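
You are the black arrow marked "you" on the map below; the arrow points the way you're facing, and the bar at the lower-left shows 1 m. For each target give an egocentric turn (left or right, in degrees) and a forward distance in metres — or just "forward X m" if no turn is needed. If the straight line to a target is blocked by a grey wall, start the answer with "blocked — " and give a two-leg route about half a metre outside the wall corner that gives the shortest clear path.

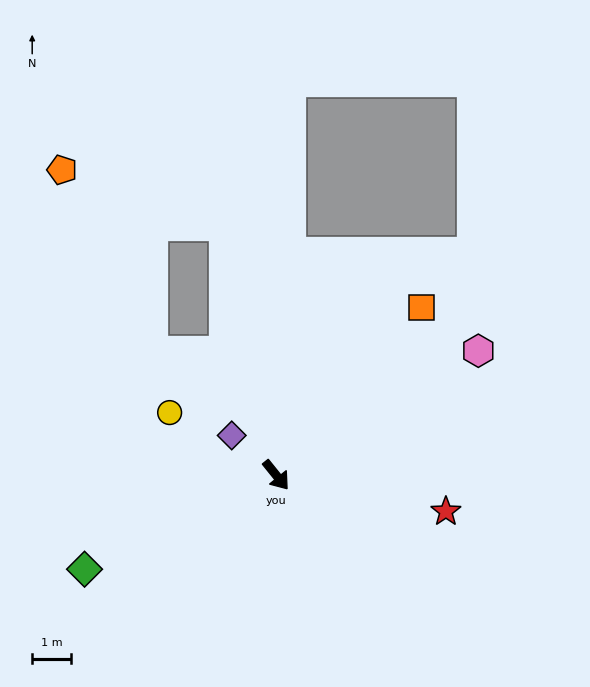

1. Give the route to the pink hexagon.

turn left 83°, forward 6.2 m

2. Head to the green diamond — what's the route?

turn right 103°, forward 5.5 m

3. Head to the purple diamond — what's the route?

turn right 171°, forward 1.5 m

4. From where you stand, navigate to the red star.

turn left 39°, forward 4.5 m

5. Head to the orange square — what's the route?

turn left 100°, forward 5.8 m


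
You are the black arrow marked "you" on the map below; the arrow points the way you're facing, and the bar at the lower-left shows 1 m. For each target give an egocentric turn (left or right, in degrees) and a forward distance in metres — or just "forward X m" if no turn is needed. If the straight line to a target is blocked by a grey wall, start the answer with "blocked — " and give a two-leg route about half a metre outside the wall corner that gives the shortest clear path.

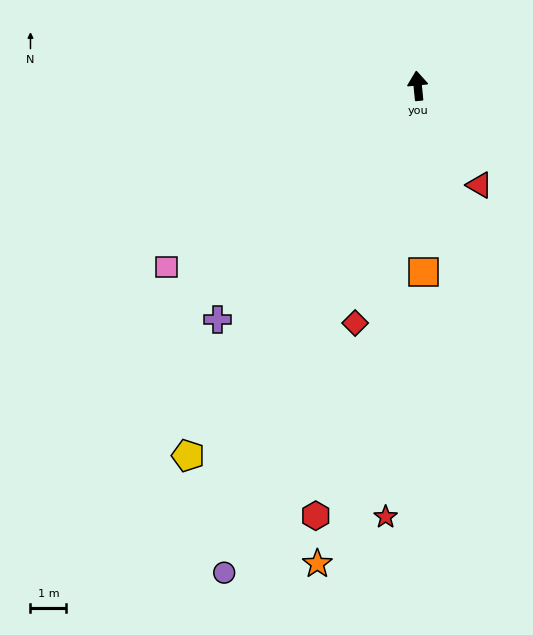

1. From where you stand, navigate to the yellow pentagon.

turn left 143°, forward 12.2 m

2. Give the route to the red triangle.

turn right 154°, forward 3.3 m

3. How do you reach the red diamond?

turn left 160°, forward 6.9 m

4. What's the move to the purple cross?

turn left 134°, forward 8.6 m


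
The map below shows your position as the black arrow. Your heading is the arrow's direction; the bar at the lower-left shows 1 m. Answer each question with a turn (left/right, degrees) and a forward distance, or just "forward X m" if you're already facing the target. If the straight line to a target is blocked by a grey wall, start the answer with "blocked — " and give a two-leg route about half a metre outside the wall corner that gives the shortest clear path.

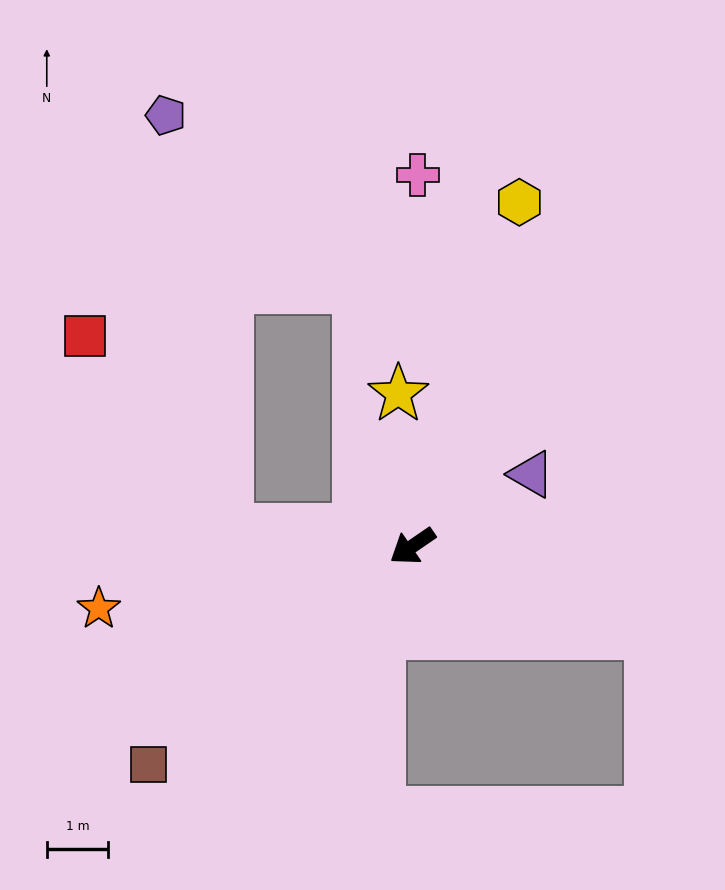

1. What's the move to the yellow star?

turn right 119°, forward 2.5 m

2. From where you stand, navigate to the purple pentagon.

blocked — turn right 40°, forward 3.0 m, then turn right 76°, forward 6.8 m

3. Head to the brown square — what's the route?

turn left 5°, forward 5.6 m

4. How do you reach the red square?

blocked — turn right 40°, forward 3.0 m, then turn right 48°, forward 3.9 m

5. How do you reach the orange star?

turn right 23°, forward 5.2 m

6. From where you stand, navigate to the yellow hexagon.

turn right 142°, forward 5.9 m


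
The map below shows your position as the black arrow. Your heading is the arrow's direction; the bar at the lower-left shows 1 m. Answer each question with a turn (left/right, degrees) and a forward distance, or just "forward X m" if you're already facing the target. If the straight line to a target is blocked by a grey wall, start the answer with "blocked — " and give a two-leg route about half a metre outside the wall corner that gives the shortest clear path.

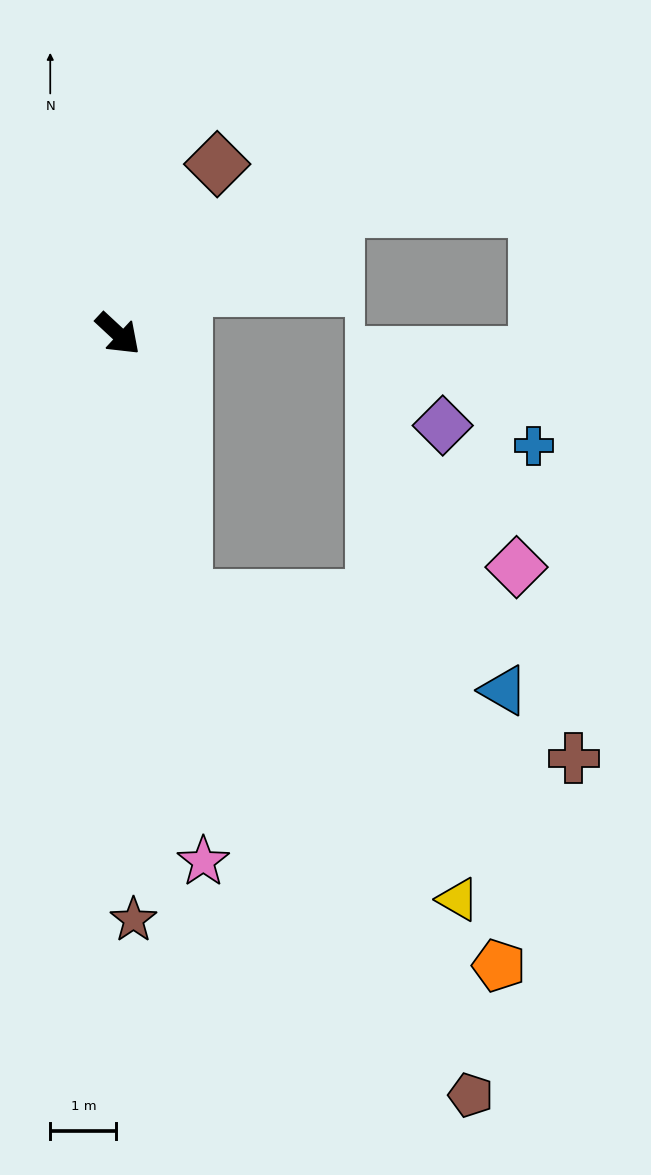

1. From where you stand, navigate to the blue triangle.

blocked — turn right 33°, forward 4.1 m, then turn left 60°, forward 5.0 m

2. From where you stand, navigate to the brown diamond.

turn left 103°, forward 3.0 m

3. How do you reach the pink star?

turn right 38°, forward 8.1 m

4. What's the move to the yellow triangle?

blocked — turn right 33°, forward 4.1 m, then turn left 28°, forward 6.2 m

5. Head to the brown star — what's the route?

turn right 46°, forward 8.9 m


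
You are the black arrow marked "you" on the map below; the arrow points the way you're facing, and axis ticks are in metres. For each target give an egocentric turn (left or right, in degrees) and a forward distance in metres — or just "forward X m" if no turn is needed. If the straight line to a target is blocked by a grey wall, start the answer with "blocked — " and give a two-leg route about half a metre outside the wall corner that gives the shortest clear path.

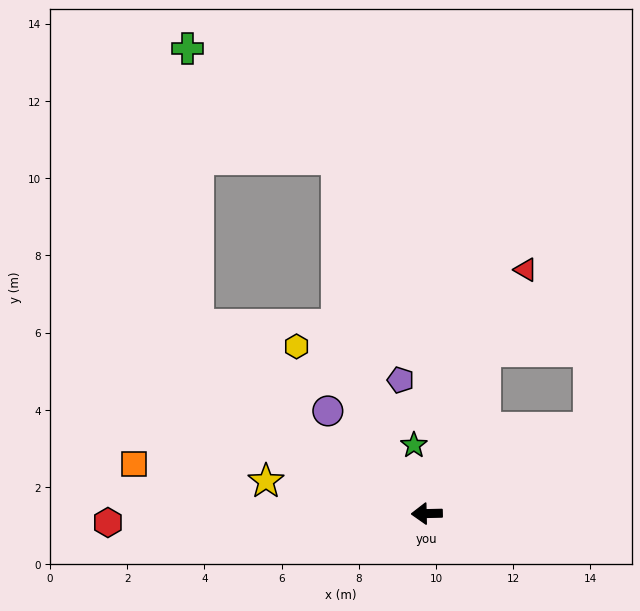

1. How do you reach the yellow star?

turn right 13°, forward 4.2 m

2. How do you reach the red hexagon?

forward 8.3 m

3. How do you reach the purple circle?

turn right 47°, forward 3.7 m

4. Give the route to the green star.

turn right 81°, forward 1.8 m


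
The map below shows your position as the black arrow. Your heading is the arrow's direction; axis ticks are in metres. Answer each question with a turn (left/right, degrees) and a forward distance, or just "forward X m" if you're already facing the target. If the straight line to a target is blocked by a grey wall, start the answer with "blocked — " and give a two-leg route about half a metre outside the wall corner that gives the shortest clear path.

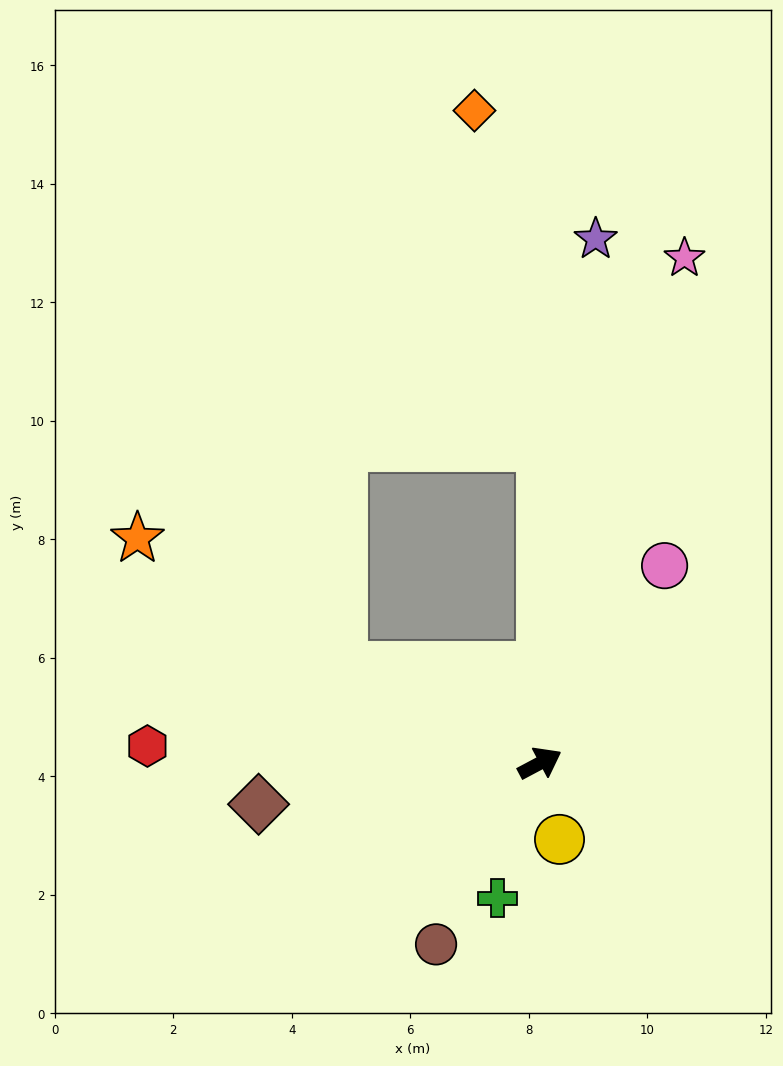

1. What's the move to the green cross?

turn right 135°, forward 2.4 m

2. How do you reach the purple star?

turn left 56°, forward 8.9 m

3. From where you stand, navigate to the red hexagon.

turn left 150°, forward 6.6 m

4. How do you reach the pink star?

turn left 46°, forward 8.9 m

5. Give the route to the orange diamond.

blocked — turn left 62°, forward 5.3 m, then turn left 11°, forward 5.8 m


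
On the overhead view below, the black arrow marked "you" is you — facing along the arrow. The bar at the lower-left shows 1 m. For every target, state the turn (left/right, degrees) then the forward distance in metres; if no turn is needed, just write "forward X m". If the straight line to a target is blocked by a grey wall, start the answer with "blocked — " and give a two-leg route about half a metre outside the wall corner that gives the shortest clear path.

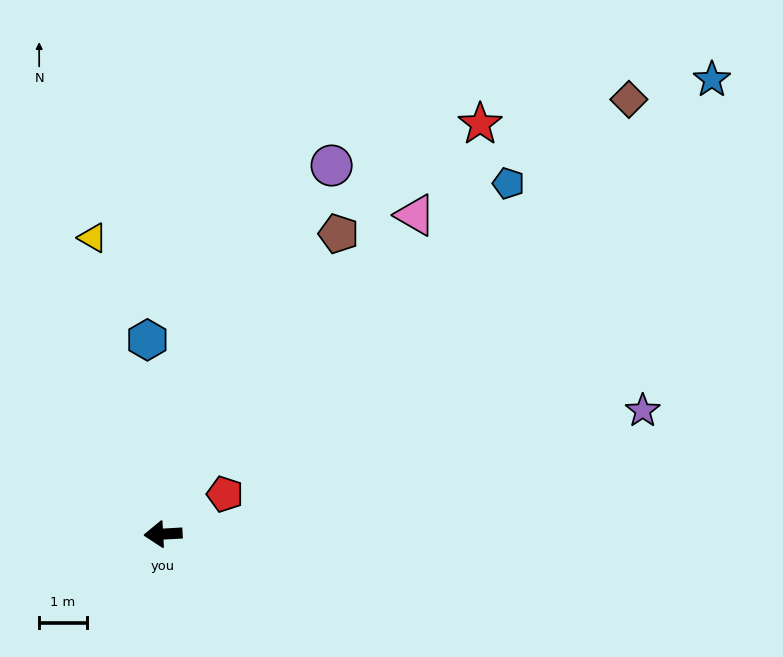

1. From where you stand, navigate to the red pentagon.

turn right 150°, forward 1.5 m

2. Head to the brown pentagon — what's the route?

turn right 123°, forward 7.3 m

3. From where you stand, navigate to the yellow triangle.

turn right 80°, forward 6.4 m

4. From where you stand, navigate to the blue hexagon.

turn right 89°, forward 4.1 m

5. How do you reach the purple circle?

turn right 118°, forward 8.5 m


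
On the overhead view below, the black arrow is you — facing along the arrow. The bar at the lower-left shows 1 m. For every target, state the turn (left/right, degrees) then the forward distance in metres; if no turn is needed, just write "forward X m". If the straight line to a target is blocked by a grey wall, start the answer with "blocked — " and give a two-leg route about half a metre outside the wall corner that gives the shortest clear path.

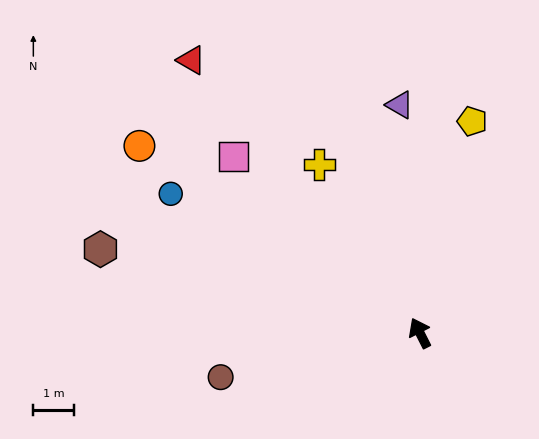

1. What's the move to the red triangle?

turn left 13°, forward 8.8 m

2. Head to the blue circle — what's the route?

turn left 34°, forward 7.0 m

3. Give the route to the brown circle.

turn left 76°, forward 5.0 m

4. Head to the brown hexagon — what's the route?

turn left 48°, forward 8.1 m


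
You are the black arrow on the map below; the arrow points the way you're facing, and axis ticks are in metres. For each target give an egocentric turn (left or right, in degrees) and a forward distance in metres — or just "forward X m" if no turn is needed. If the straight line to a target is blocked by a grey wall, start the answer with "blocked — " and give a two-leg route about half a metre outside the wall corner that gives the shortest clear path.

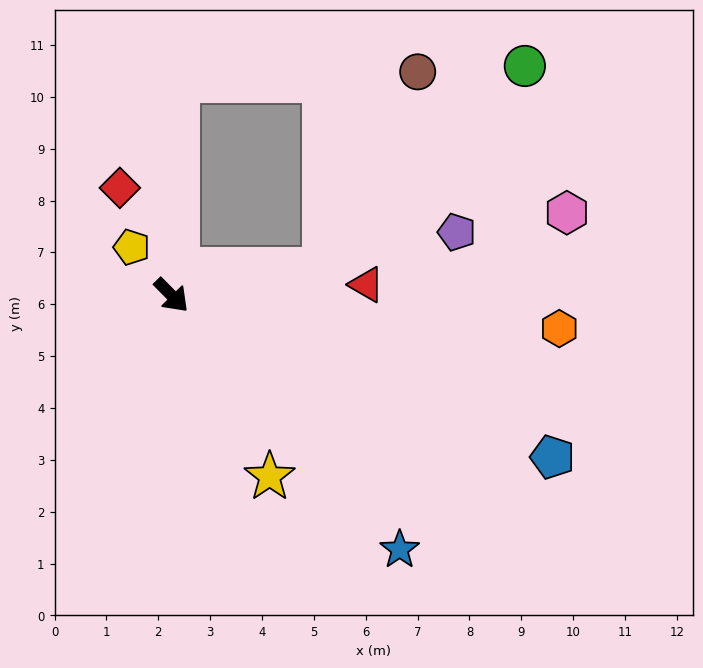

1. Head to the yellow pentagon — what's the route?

turn left 175°, forward 1.2 m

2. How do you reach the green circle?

blocked — turn left 55°, forward 3.0 m, then turn left 36°, forward 5.5 m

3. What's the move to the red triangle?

turn left 49°, forward 3.8 m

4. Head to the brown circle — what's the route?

blocked — turn left 55°, forward 3.0 m, then turn left 55°, forward 4.2 m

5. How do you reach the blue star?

turn right 3°, forward 6.6 m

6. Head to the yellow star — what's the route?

turn right 16°, forward 4.0 m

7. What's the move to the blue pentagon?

turn left 22°, forward 8.0 m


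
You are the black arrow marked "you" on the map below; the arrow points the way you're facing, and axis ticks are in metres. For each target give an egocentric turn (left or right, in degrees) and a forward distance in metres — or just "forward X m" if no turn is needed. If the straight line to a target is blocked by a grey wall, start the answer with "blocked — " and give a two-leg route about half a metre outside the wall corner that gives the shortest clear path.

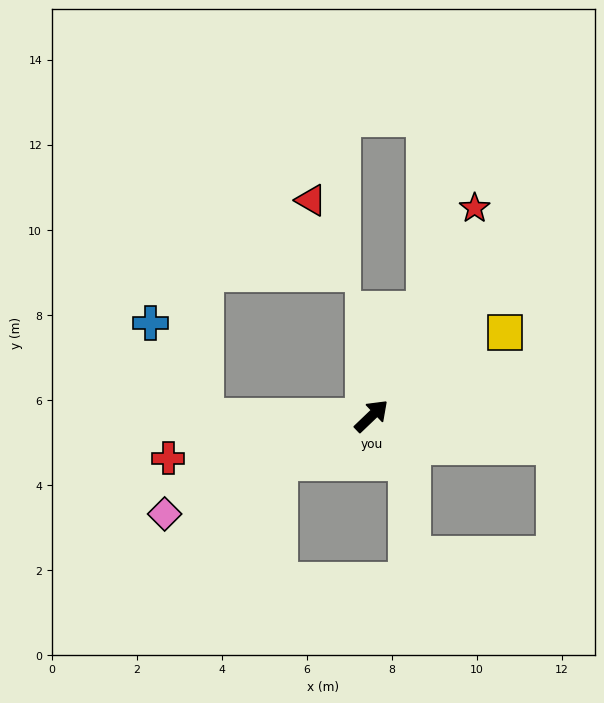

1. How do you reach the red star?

turn left 20°, forward 5.5 m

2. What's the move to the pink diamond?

turn left 162°, forward 5.4 m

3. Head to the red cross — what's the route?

turn left 148°, forward 4.9 m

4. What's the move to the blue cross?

blocked — turn left 137°, forward 3.9 m, then turn right 60°, forward 2.6 m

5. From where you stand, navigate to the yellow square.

turn right 12°, forward 3.7 m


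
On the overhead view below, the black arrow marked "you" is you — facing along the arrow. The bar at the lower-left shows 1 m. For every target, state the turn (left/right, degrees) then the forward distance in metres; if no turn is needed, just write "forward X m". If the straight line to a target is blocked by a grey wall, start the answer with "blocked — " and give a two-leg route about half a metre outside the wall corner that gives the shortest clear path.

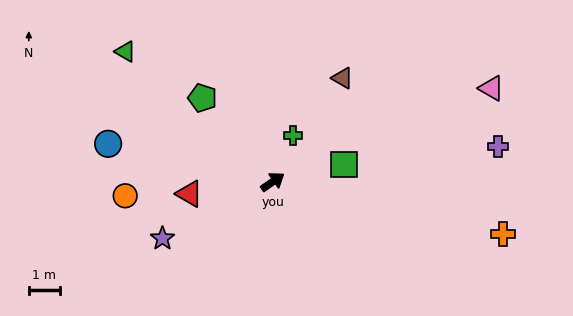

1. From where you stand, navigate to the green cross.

turn left 32°, forward 1.6 m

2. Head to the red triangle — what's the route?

turn left 153°, forward 2.7 m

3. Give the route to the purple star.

turn left 172°, forward 4.0 m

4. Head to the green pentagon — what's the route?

turn left 95°, forward 3.5 m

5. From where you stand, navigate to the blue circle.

turn left 132°, forward 5.4 m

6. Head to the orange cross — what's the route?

turn right 47°, forward 7.5 m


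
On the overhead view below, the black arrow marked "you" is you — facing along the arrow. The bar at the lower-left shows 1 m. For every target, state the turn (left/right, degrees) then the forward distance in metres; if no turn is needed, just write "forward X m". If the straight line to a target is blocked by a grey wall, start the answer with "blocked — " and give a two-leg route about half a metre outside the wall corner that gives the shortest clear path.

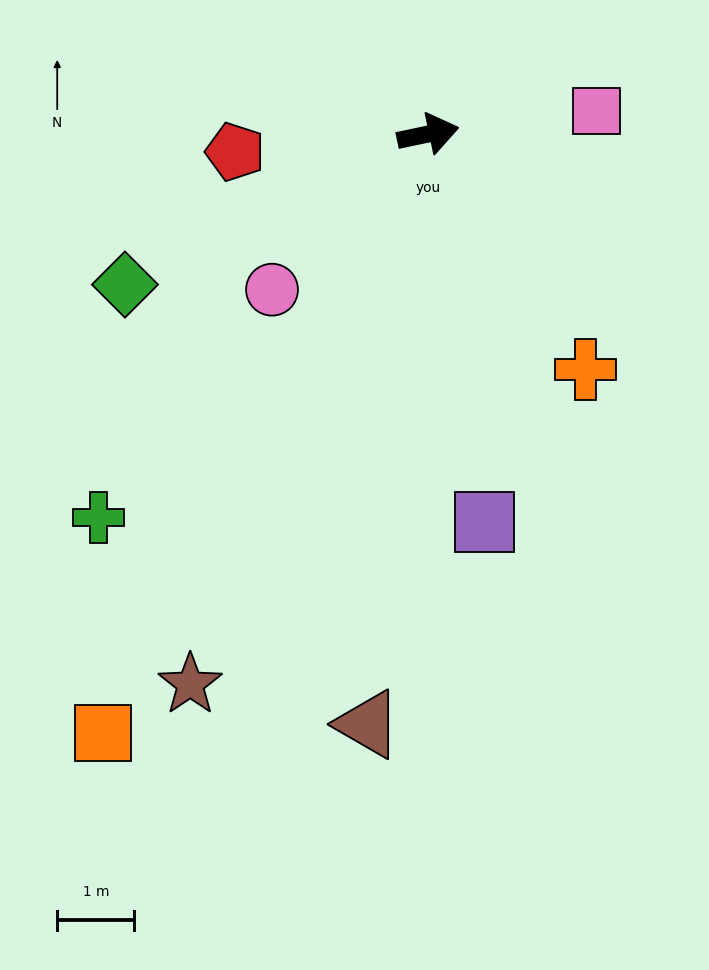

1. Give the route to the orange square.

turn right 130°, forward 8.8 m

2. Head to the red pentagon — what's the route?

turn left 173°, forward 2.5 m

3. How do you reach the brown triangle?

turn right 108°, forward 7.7 m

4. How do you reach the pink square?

turn right 4°, forward 2.2 m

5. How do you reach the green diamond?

turn right 165°, forward 4.4 m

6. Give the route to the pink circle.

turn right 147°, forward 2.9 m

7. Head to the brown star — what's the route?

turn right 125°, forward 7.8 m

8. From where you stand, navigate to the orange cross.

turn right 68°, forward 3.7 m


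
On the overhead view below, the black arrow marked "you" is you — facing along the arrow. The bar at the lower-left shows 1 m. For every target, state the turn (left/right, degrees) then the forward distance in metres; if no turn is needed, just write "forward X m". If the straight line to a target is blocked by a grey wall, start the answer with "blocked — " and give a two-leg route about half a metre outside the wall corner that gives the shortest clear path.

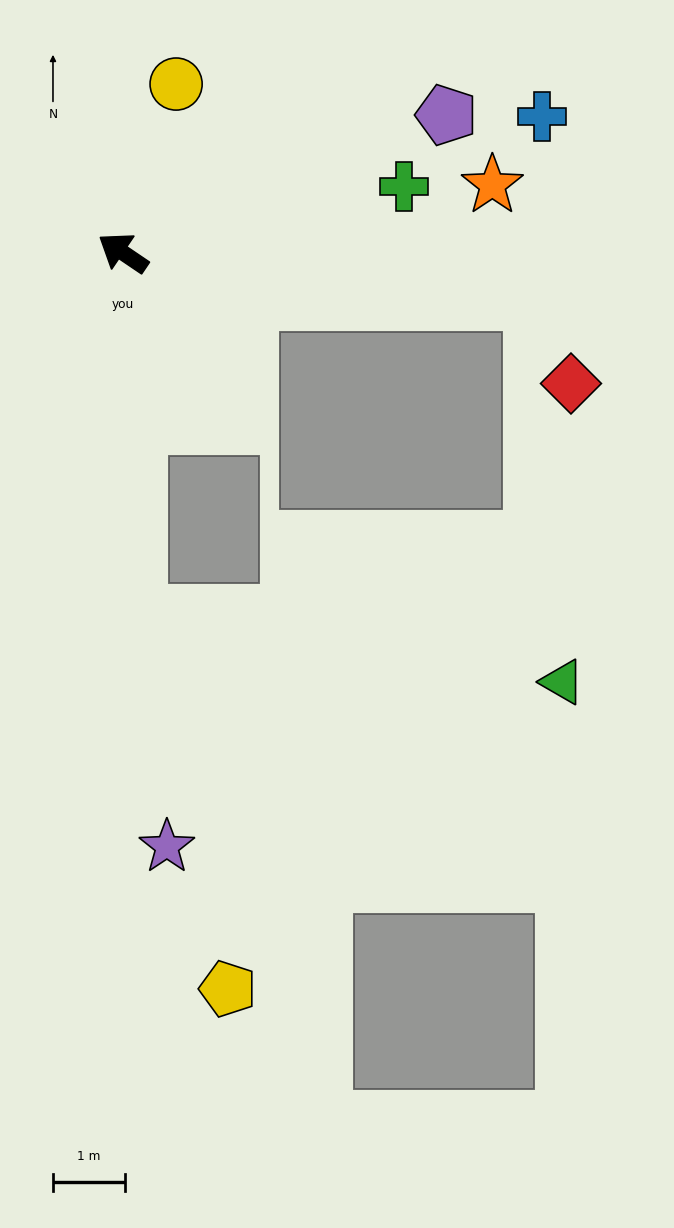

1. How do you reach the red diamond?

blocked — turn right 152°, forward 5.8 m, then turn right 60°, forward 1.3 m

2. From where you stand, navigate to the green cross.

turn right 133°, forward 4.0 m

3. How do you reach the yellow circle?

turn right 73°, forward 2.5 m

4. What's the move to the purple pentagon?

turn right 123°, forward 4.9 m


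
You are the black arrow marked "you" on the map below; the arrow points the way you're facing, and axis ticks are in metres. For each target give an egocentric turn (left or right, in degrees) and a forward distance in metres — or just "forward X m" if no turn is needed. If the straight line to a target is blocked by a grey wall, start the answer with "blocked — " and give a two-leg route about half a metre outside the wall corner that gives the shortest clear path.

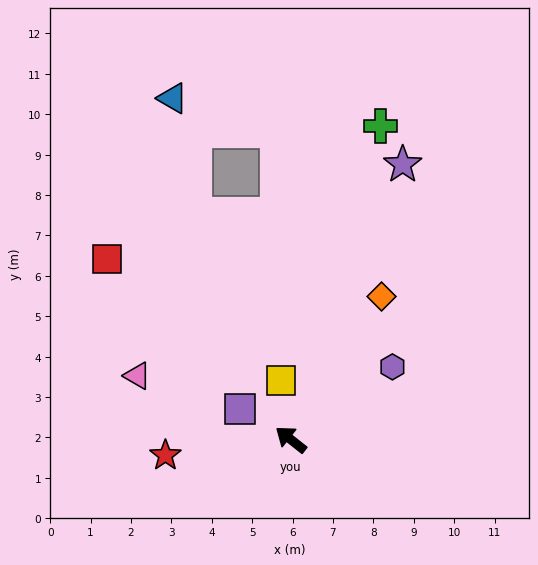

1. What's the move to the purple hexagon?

turn right 106°, forward 3.1 m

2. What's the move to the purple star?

turn right 74°, forward 7.4 m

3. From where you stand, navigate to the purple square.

turn left 7°, forward 1.5 m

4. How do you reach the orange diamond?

turn right 84°, forward 4.2 m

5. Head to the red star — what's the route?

turn left 45°, forward 3.1 m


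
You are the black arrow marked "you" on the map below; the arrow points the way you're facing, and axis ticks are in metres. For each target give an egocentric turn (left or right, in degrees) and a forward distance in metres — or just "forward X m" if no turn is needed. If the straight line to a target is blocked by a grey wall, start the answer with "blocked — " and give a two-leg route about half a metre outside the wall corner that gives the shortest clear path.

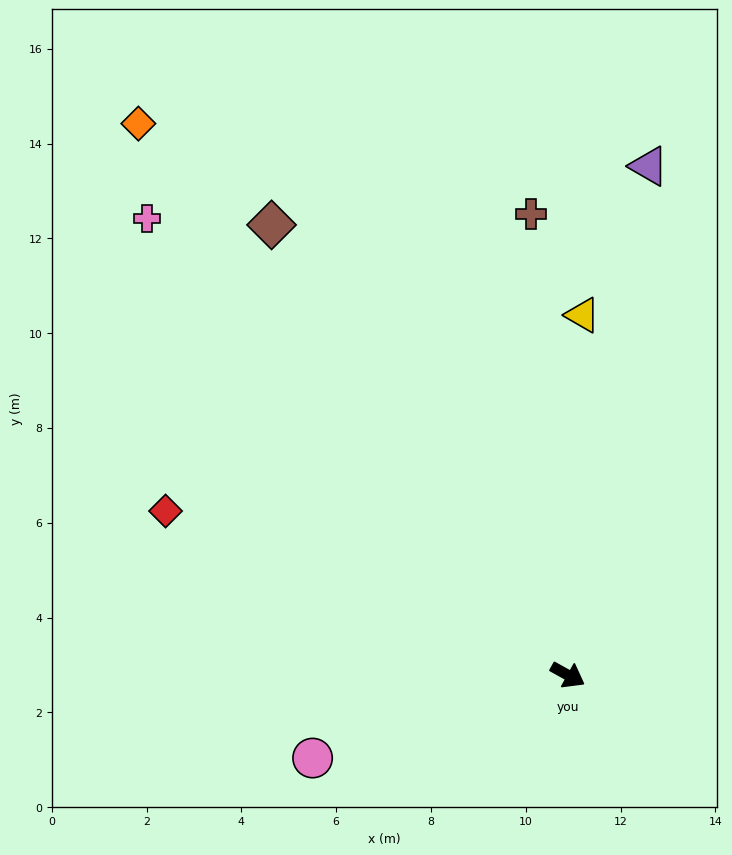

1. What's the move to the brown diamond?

turn left 152°, forward 11.4 m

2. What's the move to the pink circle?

turn right 133°, forward 5.7 m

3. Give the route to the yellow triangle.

turn left 117°, forward 7.6 m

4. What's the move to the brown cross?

turn left 124°, forward 9.8 m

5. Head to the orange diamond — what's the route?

turn left 157°, forward 14.7 m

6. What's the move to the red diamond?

turn right 173°, forward 9.2 m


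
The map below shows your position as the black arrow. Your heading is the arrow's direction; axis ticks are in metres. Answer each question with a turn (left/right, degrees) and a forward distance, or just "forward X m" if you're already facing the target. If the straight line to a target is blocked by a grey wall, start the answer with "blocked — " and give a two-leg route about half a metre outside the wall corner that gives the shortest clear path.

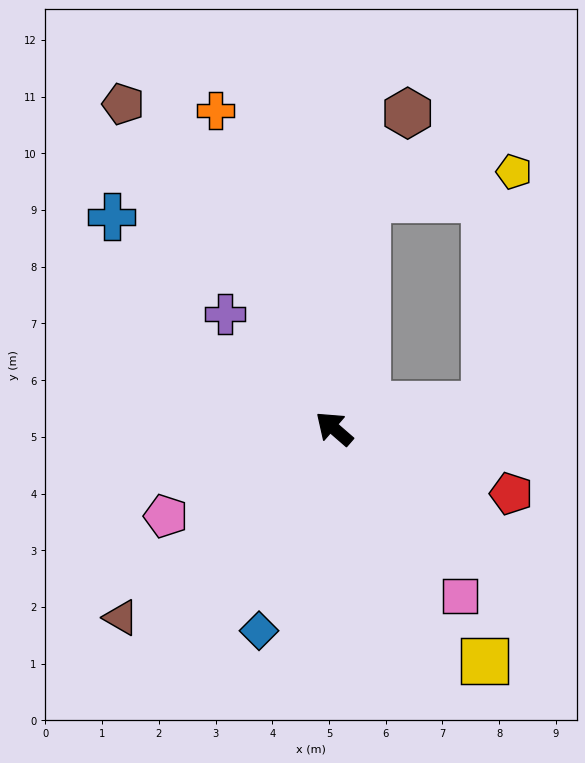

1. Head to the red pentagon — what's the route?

turn right 159°, forward 3.3 m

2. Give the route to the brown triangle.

turn left 83°, forward 5.0 m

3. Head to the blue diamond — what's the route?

turn left 111°, forward 3.8 m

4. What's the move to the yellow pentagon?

blocked — turn right 57°, forward 4.1 m, then turn right 72°, forward 2.6 m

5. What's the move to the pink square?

turn left 168°, forward 3.7 m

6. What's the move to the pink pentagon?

turn left 68°, forward 3.3 m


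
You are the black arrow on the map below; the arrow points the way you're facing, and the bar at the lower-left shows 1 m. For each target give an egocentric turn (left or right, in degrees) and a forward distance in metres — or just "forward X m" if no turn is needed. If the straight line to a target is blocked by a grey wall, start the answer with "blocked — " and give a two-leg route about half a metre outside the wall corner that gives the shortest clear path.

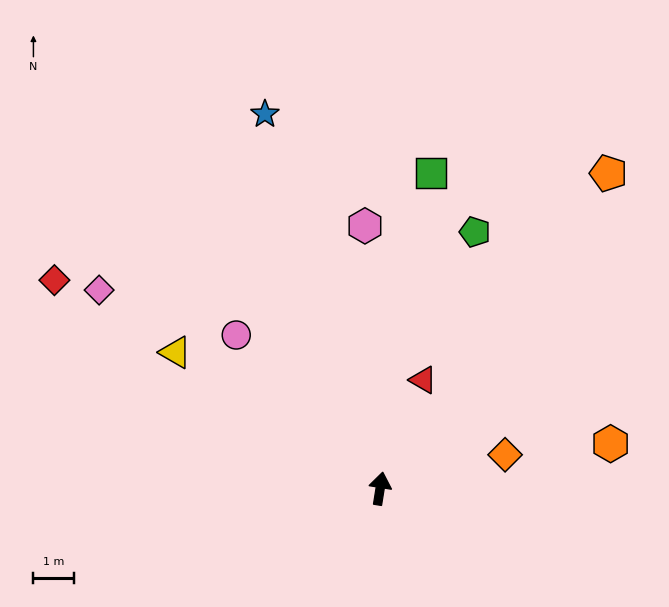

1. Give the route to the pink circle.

turn left 52°, forward 5.1 m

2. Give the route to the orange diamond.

turn right 66°, forward 3.2 m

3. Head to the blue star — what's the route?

turn left 26°, forward 9.6 m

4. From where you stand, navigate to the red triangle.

turn right 13°, forward 2.9 m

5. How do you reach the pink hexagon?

turn left 12°, forward 6.4 m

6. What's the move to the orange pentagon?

turn right 27°, forward 9.5 m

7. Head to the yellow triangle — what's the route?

turn left 65°, forward 6.0 m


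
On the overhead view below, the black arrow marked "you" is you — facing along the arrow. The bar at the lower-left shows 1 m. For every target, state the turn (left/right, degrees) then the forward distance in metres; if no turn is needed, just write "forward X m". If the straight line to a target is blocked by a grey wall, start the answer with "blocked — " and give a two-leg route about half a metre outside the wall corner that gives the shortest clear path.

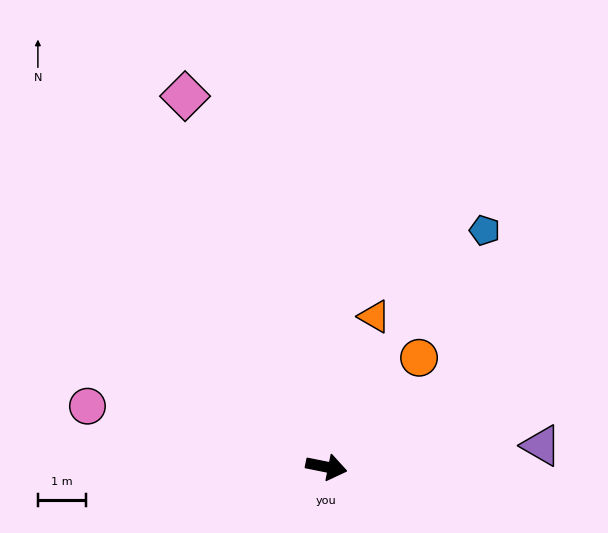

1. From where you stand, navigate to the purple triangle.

turn left 17°, forward 4.5 m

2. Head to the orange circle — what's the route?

turn left 61°, forward 3.0 m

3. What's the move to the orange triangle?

turn left 84°, forward 3.3 m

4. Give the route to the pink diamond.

turn left 122°, forward 8.2 m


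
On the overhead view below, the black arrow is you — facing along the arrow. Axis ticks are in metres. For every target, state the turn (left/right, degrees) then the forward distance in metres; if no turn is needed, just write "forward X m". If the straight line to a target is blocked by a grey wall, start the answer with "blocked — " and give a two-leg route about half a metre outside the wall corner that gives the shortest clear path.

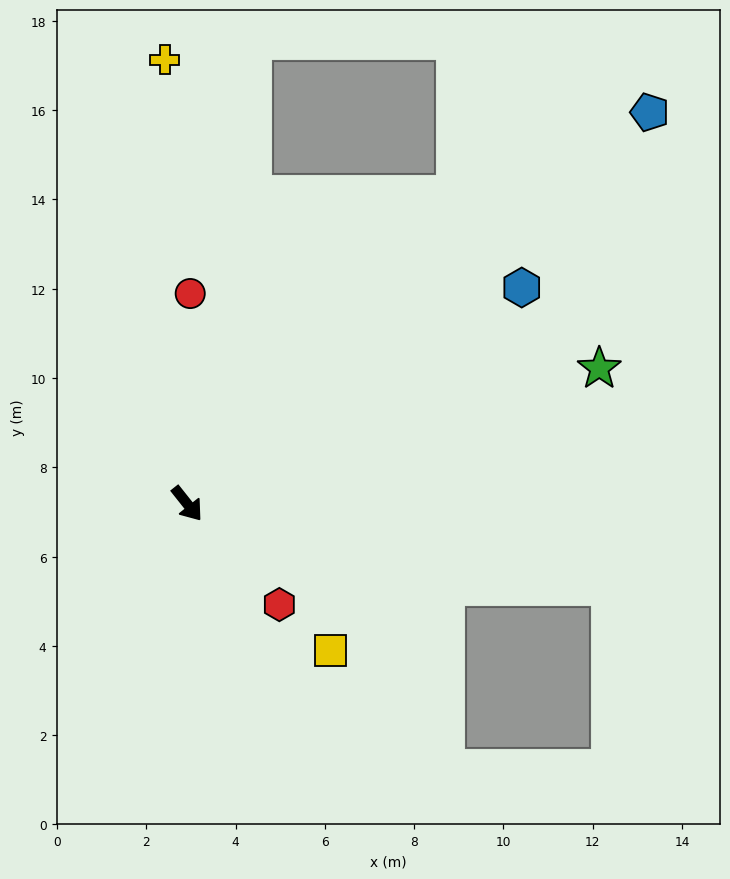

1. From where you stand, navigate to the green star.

turn left 70°, forward 9.7 m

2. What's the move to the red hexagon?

turn left 4°, forward 3.1 m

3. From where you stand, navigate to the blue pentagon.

turn left 92°, forward 13.6 m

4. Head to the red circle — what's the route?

turn left 141°, forward 4.7 m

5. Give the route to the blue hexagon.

turn left 84°, forward 8.9 m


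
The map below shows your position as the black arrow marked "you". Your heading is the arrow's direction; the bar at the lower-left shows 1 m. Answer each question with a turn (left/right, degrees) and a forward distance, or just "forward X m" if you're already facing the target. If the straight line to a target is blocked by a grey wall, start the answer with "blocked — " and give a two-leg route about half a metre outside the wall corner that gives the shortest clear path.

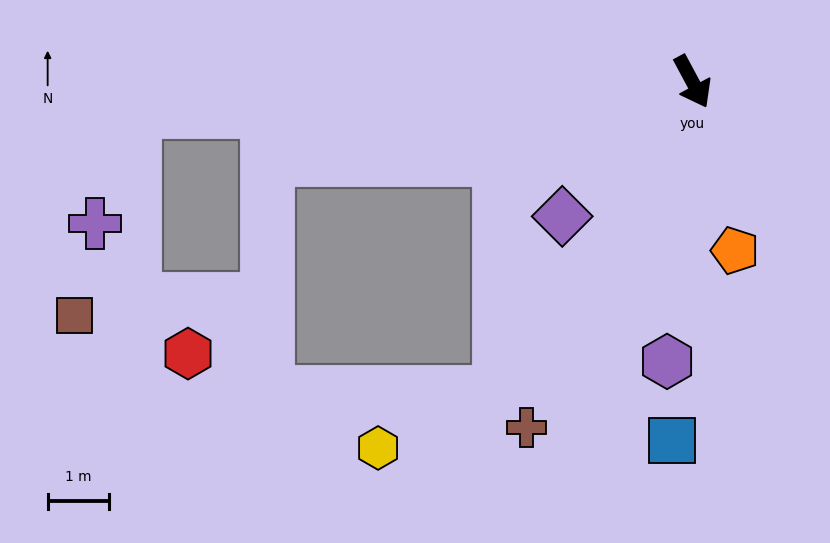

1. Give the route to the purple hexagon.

turn right 33°, forward 4.6 m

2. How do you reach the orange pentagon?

turn right 14°, forward 2.9 m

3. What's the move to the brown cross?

turn right 54°, forward 6.3 m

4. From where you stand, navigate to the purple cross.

blocked — turn right 115°, forward 9.1 m, then turn left 67°, forward 1.9 m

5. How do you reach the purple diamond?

turn right 72°, forward 3.1 m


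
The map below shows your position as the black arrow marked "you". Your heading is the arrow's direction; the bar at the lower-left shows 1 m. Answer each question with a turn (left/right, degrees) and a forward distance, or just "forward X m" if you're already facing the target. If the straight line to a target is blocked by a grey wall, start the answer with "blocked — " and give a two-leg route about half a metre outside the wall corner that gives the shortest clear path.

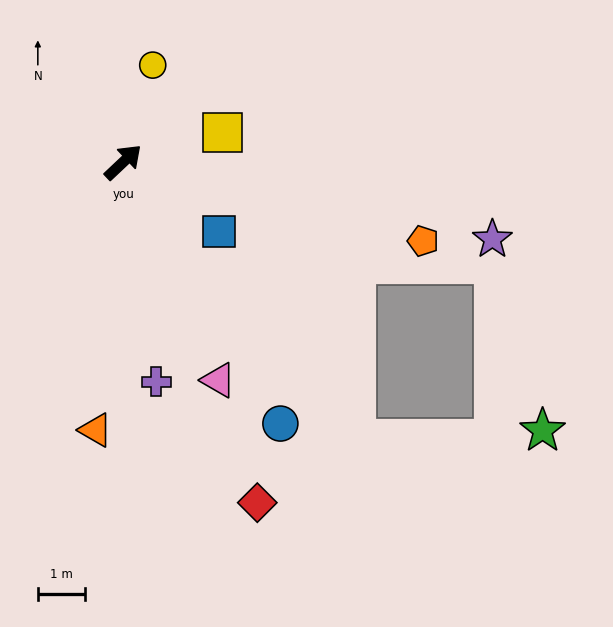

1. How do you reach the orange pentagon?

turn right 58°, forward 6.6 m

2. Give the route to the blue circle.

turn right 102°, forward 6.5 m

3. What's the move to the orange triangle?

turn right 139°, forward 5.7 m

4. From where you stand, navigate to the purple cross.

turn right 125°, forward 4.7 m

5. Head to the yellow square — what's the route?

turn right 27°, forward 2.2 m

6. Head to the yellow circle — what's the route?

turn left 30°, forward 2.1 m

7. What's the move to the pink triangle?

turn right 110°, forward 5.0 m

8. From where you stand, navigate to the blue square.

turn right 79°, forward 2.5 m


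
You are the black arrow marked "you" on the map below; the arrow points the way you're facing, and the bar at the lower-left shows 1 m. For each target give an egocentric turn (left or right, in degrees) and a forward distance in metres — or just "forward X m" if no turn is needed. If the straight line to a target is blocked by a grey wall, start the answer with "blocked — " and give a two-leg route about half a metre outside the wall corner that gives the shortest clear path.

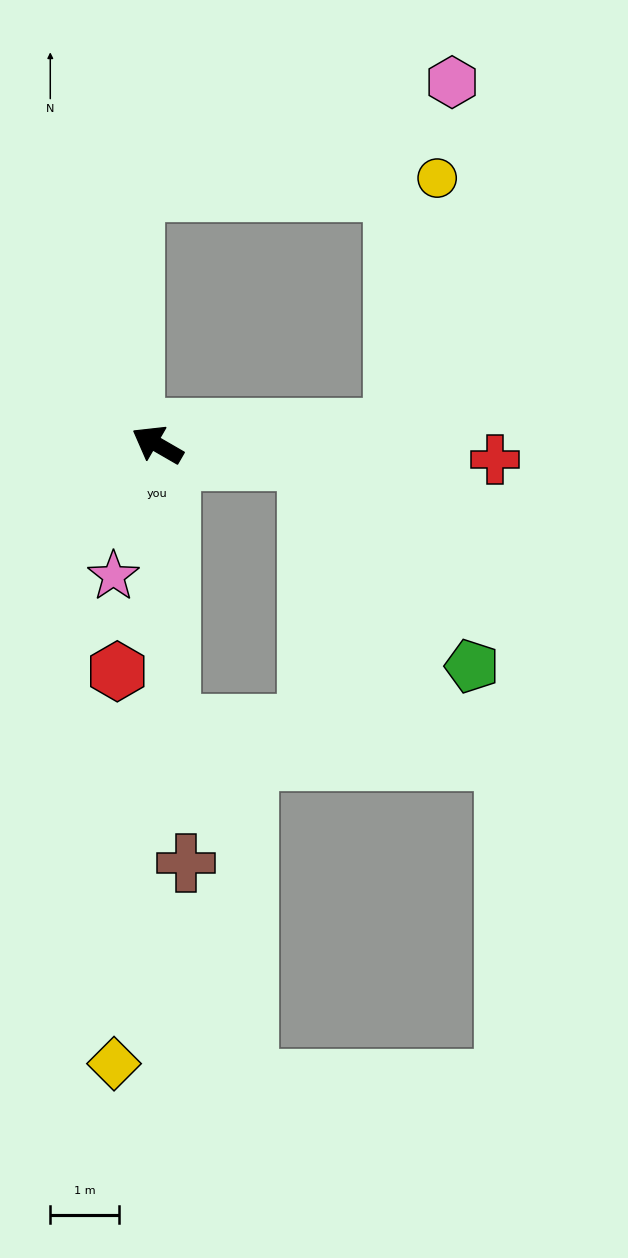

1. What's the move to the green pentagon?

blocked — turn right 156°, forward 2.2 m, then turn right 45°, forward 3.8 m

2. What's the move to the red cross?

turn right 152°, forward 4.9 m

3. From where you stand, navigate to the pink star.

turn left 102°, forward 2.0 m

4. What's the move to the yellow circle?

blocked — turn right 146°, forward 3.4 m, then turn left 76°, forward 3.7 m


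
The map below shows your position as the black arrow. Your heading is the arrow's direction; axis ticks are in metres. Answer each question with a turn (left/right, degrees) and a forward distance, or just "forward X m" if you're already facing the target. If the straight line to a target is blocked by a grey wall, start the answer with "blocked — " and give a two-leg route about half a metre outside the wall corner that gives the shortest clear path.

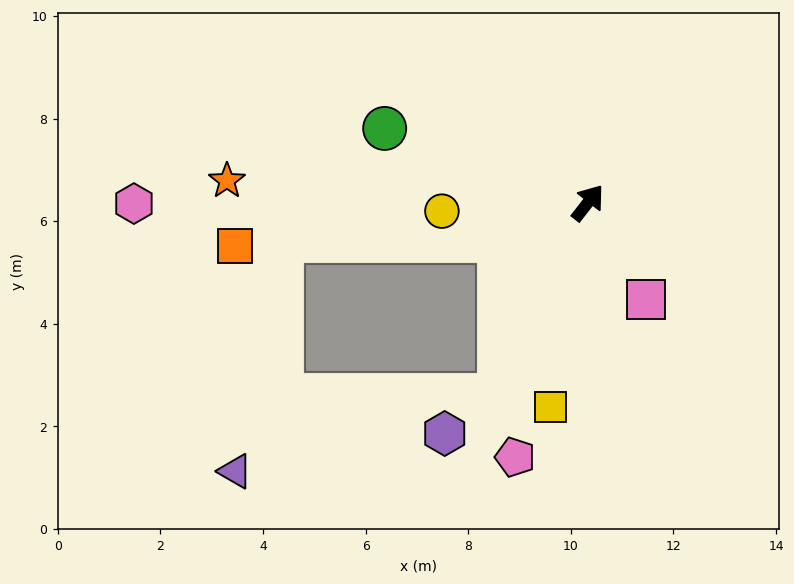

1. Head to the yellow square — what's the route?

turn right 153°, forward 4.0 m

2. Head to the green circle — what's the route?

turn left 108°, forward 4.2 m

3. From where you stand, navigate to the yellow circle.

turn left 131°, forward 2.8 m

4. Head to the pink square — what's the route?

turn right 111°, forward 2.2 m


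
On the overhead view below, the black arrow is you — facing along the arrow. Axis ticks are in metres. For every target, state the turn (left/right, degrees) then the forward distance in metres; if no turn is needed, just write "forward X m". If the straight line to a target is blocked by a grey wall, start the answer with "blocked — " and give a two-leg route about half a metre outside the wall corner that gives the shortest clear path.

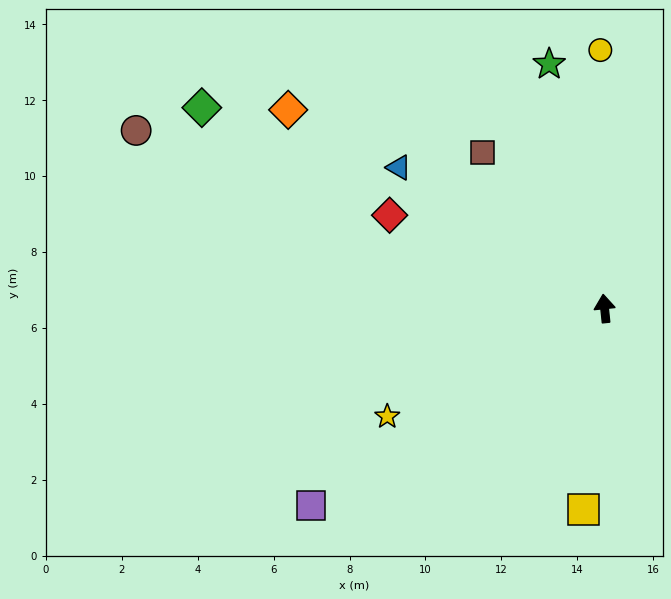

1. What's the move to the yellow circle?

turn right 5°, forward 6.8 m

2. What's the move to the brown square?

turn left 32°, forward 5.2 m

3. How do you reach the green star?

turn left 7°, forward 6.6 m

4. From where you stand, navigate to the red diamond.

turn left 61°, forward 6.2 m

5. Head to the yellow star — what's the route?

turn left 111°, forward 6.4 m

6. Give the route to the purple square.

turn left 118°, forward 9.3 m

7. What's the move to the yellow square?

turn left 168°, forward 5.3 m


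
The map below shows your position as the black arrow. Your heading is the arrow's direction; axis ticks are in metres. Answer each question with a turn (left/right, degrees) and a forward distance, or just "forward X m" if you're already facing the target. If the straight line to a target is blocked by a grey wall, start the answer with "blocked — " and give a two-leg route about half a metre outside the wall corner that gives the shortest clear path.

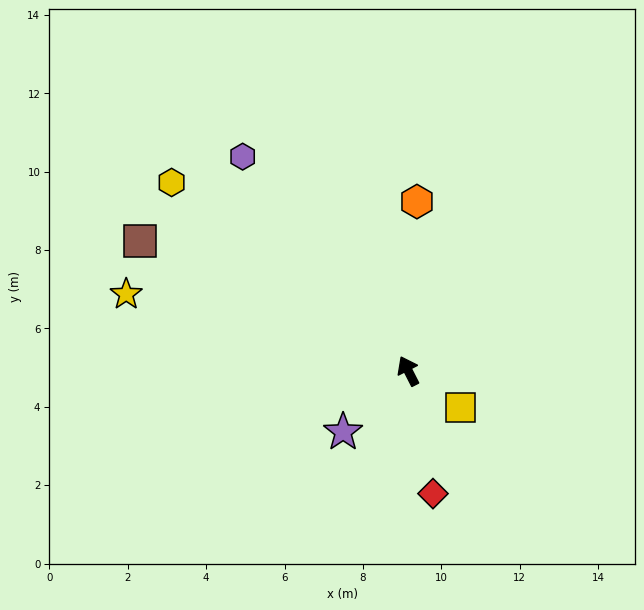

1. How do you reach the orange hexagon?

turn right 30°, forward 4.3 m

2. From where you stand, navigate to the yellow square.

turn right 152°, forward 1.6 m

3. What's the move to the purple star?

turn left 106°, forward 2.3 m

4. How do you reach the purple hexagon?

turn left 11°, forward 6.9 m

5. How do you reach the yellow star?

turn left 48°, forward 7.5 m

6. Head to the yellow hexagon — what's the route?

turn left 24°, forward 7.7 m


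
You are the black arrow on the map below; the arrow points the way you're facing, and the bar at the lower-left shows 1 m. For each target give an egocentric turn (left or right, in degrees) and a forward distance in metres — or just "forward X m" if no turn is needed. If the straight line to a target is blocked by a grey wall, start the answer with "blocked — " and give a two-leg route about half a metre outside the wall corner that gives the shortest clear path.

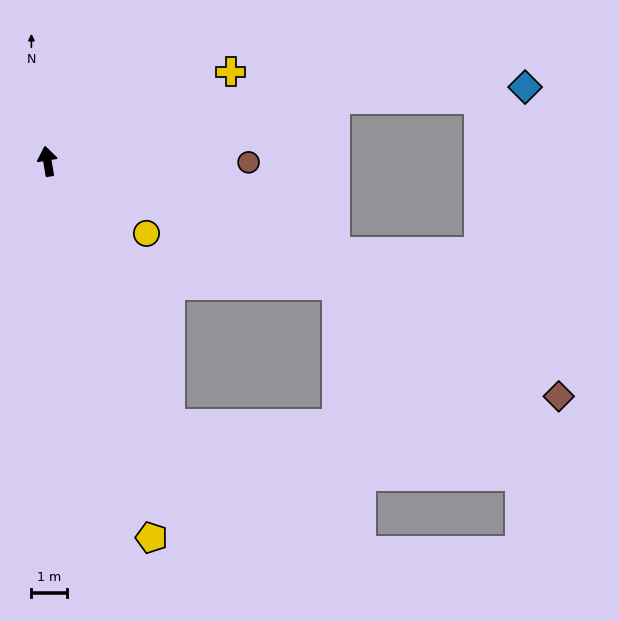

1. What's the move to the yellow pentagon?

turn right 174°, forward 11.0 m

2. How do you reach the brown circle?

turn right 100°, forward 5.7 m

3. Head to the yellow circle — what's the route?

turn right 136°, forward 3.5 m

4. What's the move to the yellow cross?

turn right 73°, forward 5.7 m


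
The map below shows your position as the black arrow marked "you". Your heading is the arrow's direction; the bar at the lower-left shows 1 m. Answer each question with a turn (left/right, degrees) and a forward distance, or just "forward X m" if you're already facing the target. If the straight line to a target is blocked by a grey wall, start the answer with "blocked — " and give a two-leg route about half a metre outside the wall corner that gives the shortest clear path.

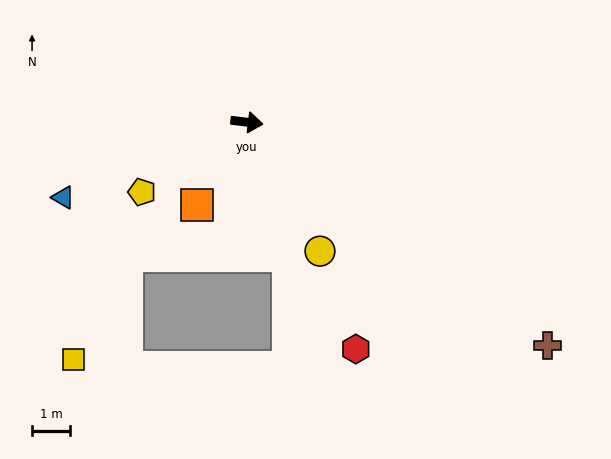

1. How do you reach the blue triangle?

turn right 151°, forward 5.3 m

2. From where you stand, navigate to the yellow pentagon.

turn right 140°, forward 3.3 m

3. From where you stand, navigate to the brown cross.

turn right 30°, forward 9.9 m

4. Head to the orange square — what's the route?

turn right 114°, forward 2.6 m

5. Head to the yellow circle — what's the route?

turn right 54°, forward 3.9 m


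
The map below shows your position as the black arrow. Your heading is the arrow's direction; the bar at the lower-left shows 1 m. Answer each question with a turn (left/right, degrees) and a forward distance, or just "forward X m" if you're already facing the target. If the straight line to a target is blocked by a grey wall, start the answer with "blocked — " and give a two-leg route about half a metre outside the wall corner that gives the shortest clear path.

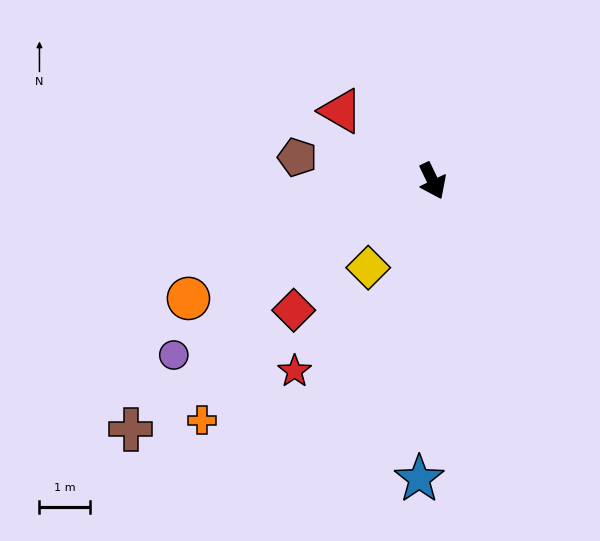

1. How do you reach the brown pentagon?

turn right 125°, forward 2.7 m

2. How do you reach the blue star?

turn right 28°, forward 5.9 m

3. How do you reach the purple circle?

turn right 82°, forward 6.2 m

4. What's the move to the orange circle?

turn right 90°, forward 5.3 m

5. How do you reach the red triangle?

turn right 153°, forward 2.3 m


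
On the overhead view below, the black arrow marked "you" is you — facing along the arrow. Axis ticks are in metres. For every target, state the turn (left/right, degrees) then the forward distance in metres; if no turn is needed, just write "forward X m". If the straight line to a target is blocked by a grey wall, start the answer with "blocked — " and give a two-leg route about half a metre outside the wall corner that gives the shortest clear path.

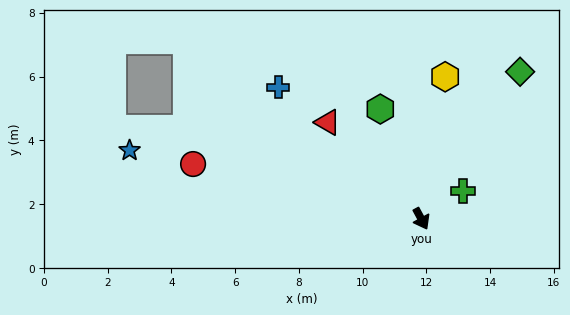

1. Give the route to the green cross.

turn left 95°, forward 1.6 m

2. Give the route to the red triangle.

turn right 164°, forward 4.2 m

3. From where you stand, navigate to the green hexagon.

turn left 172°, forward 3.7 m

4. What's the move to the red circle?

turn right 132°, forward 7.4 m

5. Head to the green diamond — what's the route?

turn left 118°, forward 5.6 m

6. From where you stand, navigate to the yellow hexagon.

turn left 142°, forward 4.5 m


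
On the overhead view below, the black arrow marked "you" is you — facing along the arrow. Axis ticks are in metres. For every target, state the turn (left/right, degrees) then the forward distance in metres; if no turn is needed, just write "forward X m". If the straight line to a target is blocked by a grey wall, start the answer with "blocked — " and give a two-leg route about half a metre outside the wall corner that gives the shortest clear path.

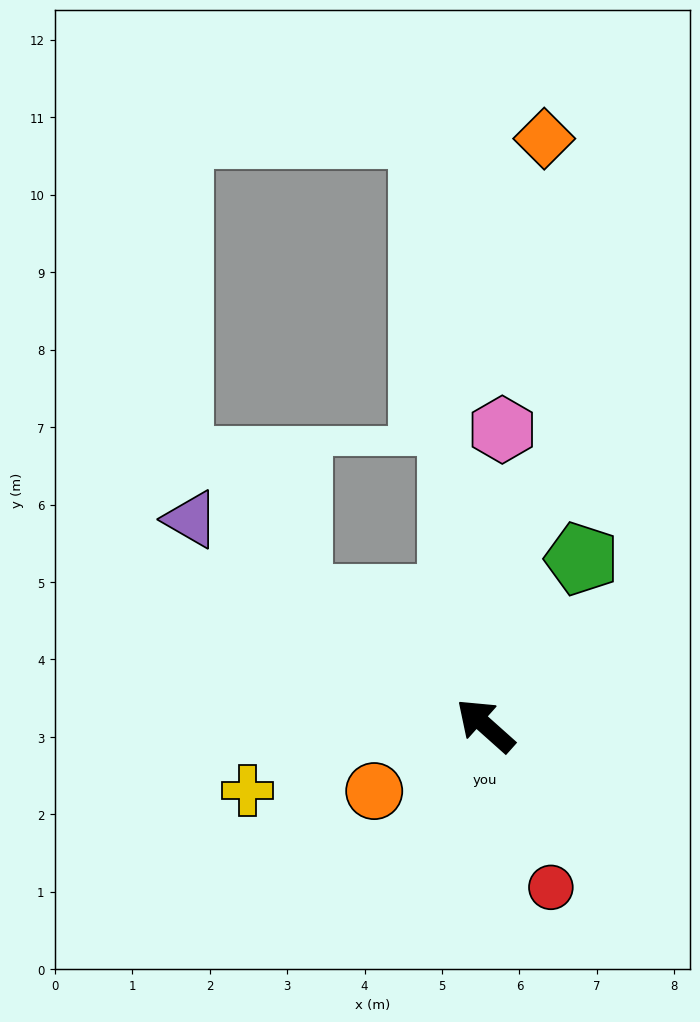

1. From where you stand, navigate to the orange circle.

turn left 72°, forward 1.7 m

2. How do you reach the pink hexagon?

turn right 52°, forward 3.8 m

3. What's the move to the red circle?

turn left 154°, forward 2.3 m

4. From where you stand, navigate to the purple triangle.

turn left 7°, forward 4.6 m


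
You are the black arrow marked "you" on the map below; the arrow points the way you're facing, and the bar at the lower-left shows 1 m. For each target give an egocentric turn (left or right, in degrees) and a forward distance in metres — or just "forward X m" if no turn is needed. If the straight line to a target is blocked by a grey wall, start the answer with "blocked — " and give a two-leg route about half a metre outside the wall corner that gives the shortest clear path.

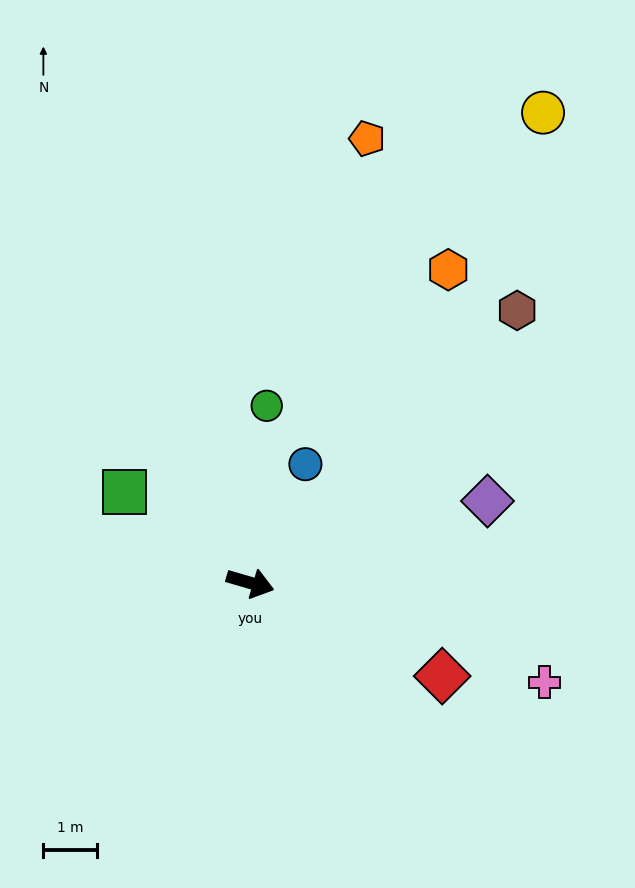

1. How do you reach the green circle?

turn left 101°, forward 3.3 m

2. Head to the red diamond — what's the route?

turn right 10°, forward 4.0 m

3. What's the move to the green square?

turn left 160°, forward 2.9 m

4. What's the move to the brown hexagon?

turn left 62°, forward 7.1 m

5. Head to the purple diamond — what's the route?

turn left 35°, forward 4.7 m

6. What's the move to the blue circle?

turn left 81°, forward 2.4 m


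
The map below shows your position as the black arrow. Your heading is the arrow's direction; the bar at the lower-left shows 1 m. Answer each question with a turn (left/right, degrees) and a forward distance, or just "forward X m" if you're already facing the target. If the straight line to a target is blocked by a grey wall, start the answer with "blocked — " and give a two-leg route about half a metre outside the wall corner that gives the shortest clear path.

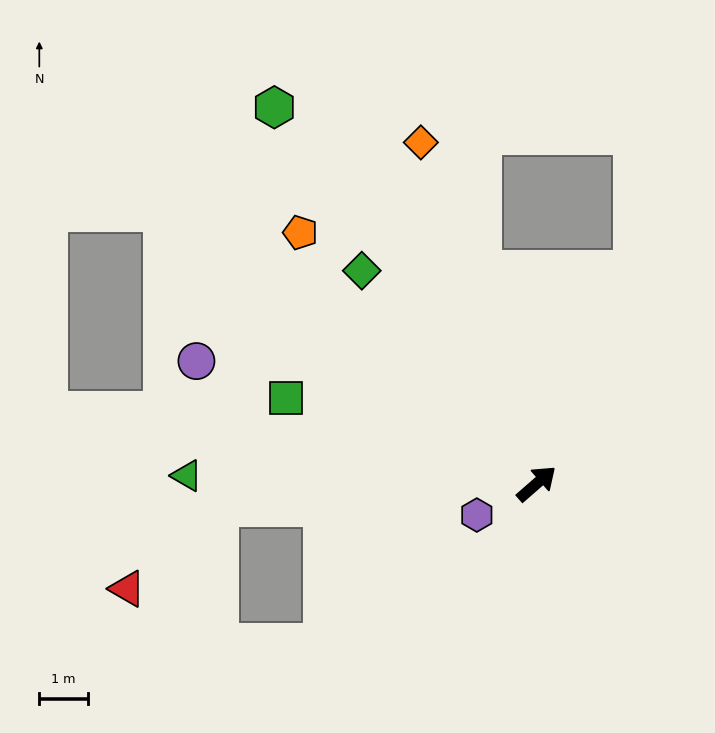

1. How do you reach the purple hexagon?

turn left 167°, forward 1.4 m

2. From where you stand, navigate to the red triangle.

blocked — turn left 143°, forward 6.6 m, then turn left 38°, forward 2.5 m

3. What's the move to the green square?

turn left 120°, forward 5.5 m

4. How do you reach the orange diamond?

turn left 68°, forward 7.4 m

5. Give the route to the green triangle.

turn left 138°, forward 7.2 m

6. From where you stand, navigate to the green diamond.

turn left 88°, forward 5.7 m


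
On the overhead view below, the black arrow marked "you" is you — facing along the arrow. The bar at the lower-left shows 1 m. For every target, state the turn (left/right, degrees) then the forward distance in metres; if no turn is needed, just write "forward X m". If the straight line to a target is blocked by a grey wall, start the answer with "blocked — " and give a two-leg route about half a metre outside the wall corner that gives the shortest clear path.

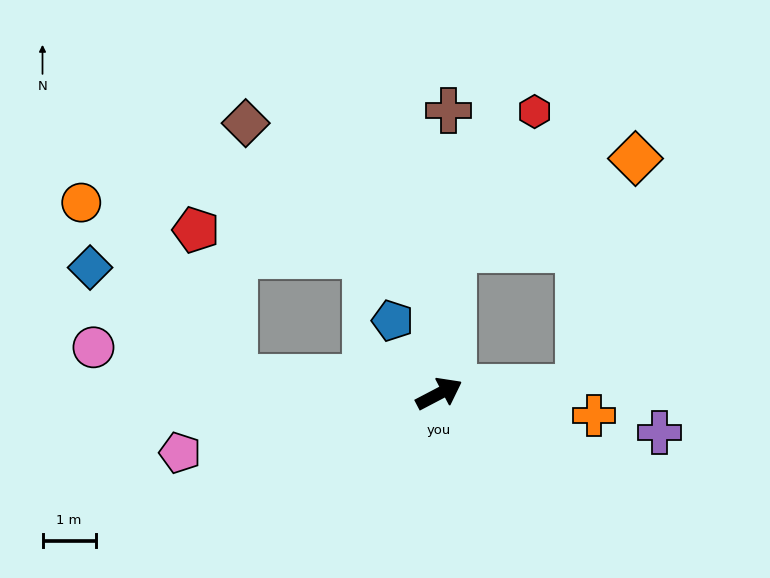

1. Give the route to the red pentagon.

blocked — turn left 148°, forward 3.8 m, then turn right 71°, forward 2.9 m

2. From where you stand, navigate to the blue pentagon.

turn left 95°, forward 1.6 m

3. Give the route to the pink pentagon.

turn left 165°, forward 5.0 m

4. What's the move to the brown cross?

turn left 60°, forward 5.3 m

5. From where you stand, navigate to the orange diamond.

blocked — turn left 57°, forward 2.7 m, then turn right 58°, forward 3.8 m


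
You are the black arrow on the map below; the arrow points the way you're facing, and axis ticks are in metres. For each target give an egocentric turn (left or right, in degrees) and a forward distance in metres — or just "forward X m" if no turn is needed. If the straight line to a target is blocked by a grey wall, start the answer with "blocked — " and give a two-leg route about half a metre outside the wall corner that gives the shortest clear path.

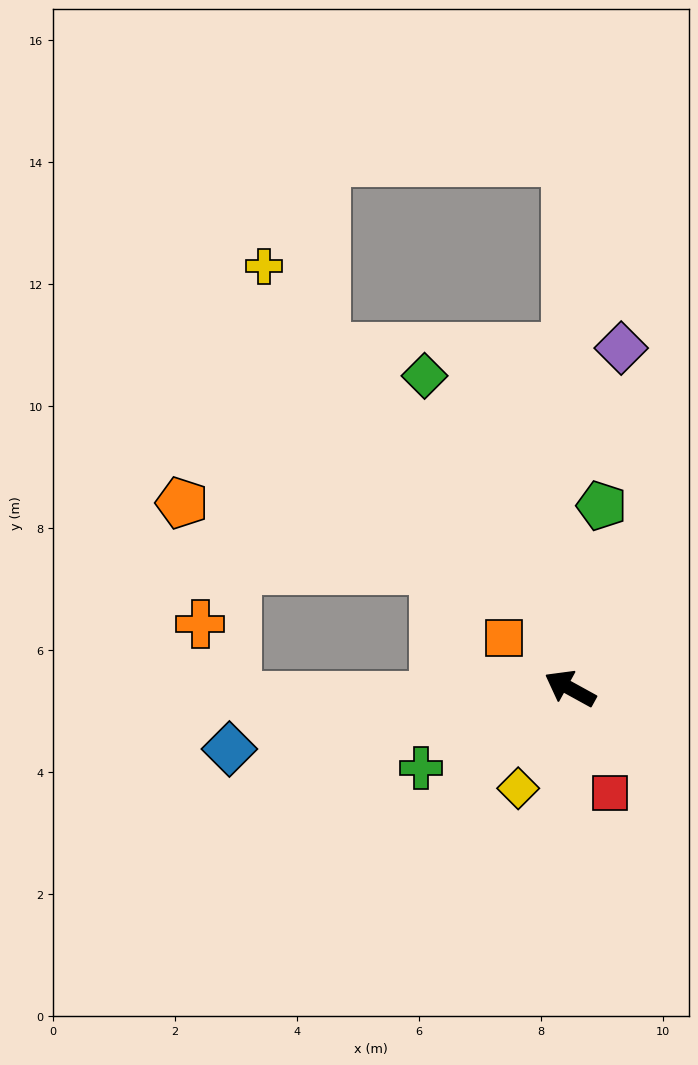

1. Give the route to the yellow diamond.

turn left 91°, forward 1.8 m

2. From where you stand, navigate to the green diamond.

turn right 36°, forward 5.7 m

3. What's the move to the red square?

turn left 140°, forward 1.8 m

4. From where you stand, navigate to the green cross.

turn left 57°, forward 2.8 m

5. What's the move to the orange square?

turn right 9°, forward 1.4 m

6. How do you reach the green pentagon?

turn right 71°, forward 3.0 m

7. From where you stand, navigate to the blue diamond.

turn left 39°, forward 5.7 m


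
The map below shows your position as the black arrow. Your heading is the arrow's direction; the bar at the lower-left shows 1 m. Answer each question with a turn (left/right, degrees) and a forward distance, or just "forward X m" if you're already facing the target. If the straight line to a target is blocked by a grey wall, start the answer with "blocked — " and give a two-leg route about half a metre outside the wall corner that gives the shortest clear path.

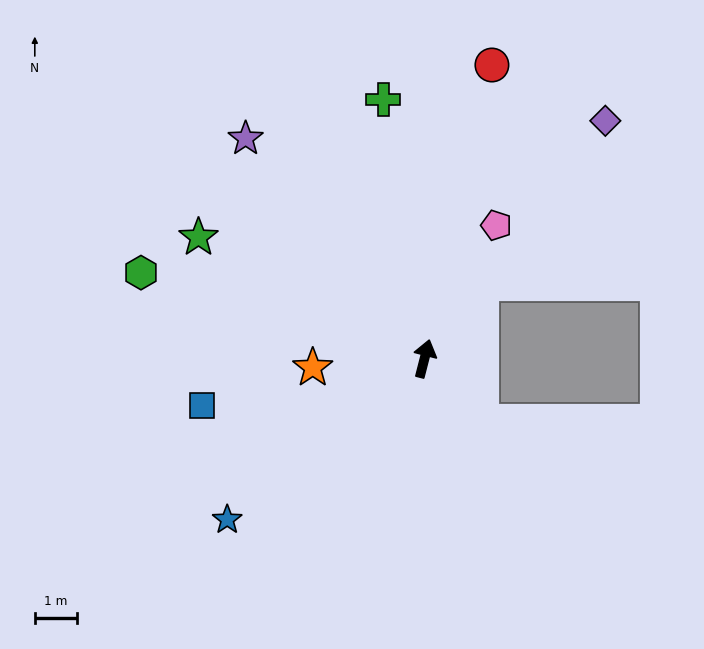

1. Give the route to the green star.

turn left 76°, forward 6.1 m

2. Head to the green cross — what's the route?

turn left 23°, forward 6.3 m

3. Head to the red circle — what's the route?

forward 7.2 m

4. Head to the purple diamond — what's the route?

turn right 23°, forward 7.1 m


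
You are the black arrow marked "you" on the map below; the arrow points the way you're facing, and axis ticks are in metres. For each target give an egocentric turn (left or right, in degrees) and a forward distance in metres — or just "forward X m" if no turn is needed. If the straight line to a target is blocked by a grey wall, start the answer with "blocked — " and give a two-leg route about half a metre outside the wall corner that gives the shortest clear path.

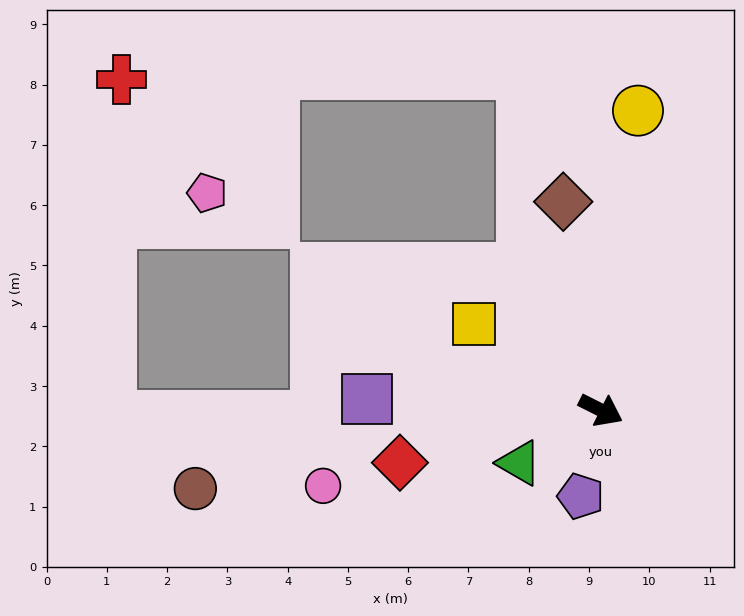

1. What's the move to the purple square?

turn right 156°, forward 3.9 m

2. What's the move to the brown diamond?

turn left 127°, forward 3.5 m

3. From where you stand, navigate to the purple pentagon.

turn right 77°, forward 1.5 m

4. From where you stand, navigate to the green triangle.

turn right 120°, forward 1.6 m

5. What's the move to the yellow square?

turn left 172°, forward 2.5 m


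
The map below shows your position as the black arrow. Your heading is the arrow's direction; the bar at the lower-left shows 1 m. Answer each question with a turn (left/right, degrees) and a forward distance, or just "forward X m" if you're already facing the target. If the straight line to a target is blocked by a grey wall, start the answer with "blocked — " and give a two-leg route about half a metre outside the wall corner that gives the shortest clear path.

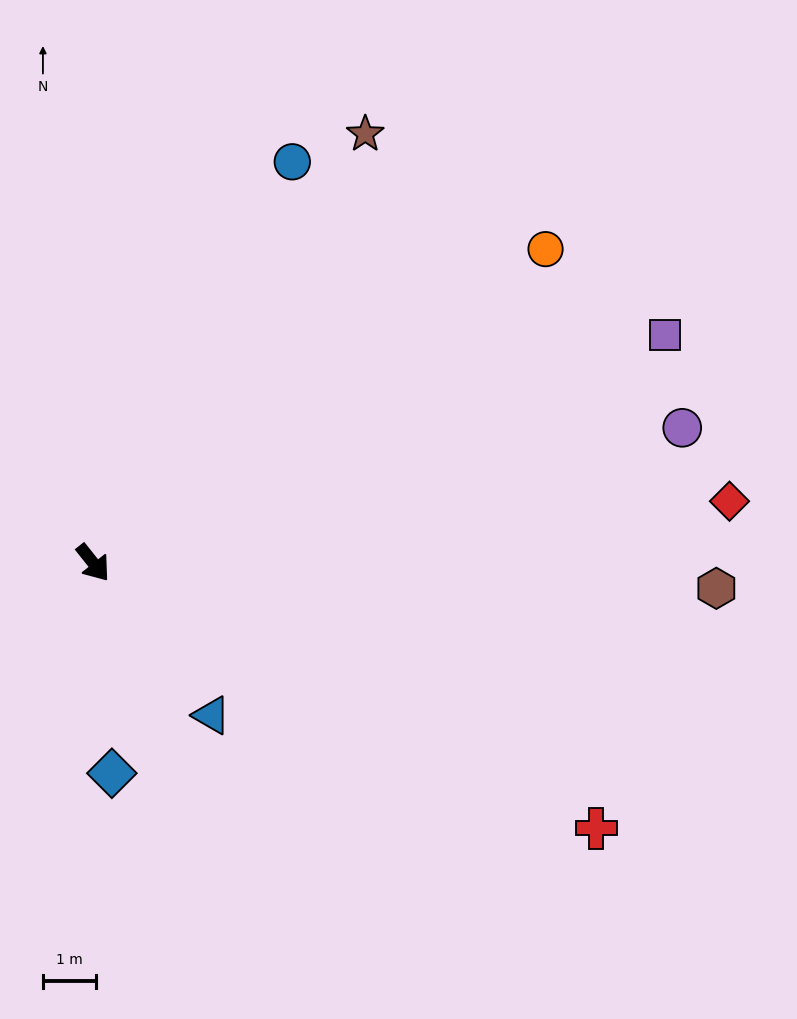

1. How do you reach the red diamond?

turn left 57°, forward 12.0 m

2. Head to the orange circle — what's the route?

turn left 86°, forward 10.4 m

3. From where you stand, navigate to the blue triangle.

forward 3.6 m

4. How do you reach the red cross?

turn left 24°, forward 10.7 m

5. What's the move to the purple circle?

turn left 64°, forward 11.4 m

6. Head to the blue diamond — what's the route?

turn right 33°, forward 4.0 m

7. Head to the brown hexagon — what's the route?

turn left 49°, forward 11.7 m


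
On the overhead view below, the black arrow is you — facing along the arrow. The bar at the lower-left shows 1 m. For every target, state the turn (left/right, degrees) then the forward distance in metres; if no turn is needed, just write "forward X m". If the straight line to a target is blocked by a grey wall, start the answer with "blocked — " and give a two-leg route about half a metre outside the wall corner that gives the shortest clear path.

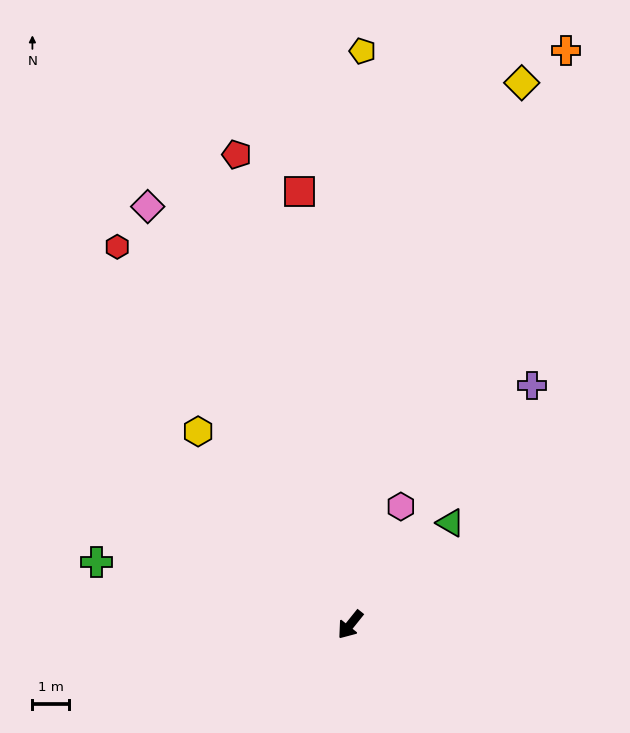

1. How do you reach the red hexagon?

turn right 110°, forward 12.3 m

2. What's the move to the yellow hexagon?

turn right 103°, forward 6.8 m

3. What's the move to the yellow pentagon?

turn right 142°, forward 15.9 m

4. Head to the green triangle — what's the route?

turn left 174°, forward 3.9 m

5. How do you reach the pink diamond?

turn right 115°, forward 12.8 m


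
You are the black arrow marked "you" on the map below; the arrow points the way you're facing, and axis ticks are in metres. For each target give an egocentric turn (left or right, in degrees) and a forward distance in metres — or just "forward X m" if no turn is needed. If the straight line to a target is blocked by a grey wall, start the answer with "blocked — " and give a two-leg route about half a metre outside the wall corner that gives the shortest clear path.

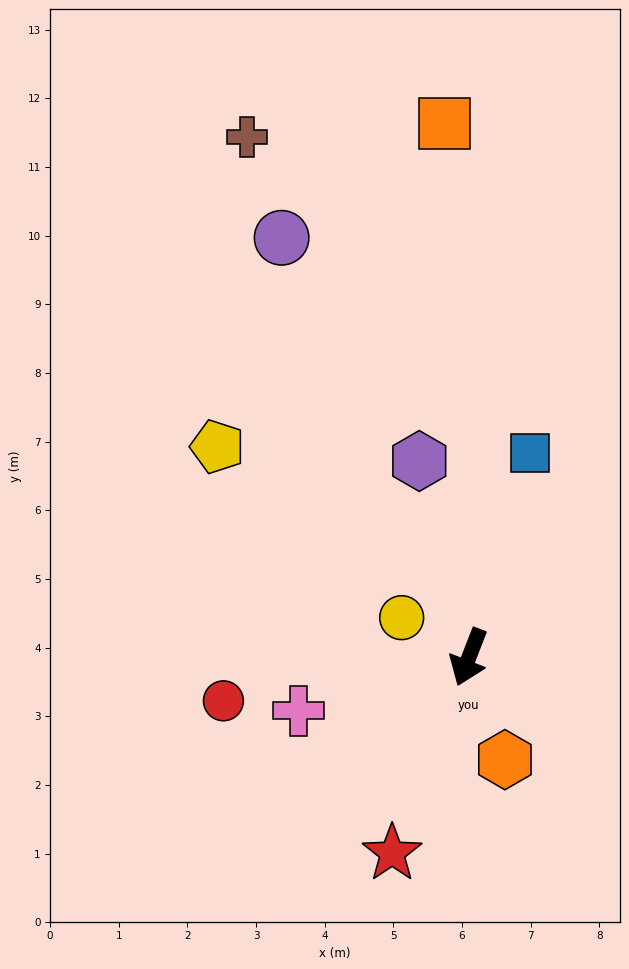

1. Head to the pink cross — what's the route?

turn right 51°, forward 2.6 m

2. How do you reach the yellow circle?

turn right 99°, forward 1.1 m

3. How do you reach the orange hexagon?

turn left 41°, forward 1.6 m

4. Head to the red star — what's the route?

forward 3.1 m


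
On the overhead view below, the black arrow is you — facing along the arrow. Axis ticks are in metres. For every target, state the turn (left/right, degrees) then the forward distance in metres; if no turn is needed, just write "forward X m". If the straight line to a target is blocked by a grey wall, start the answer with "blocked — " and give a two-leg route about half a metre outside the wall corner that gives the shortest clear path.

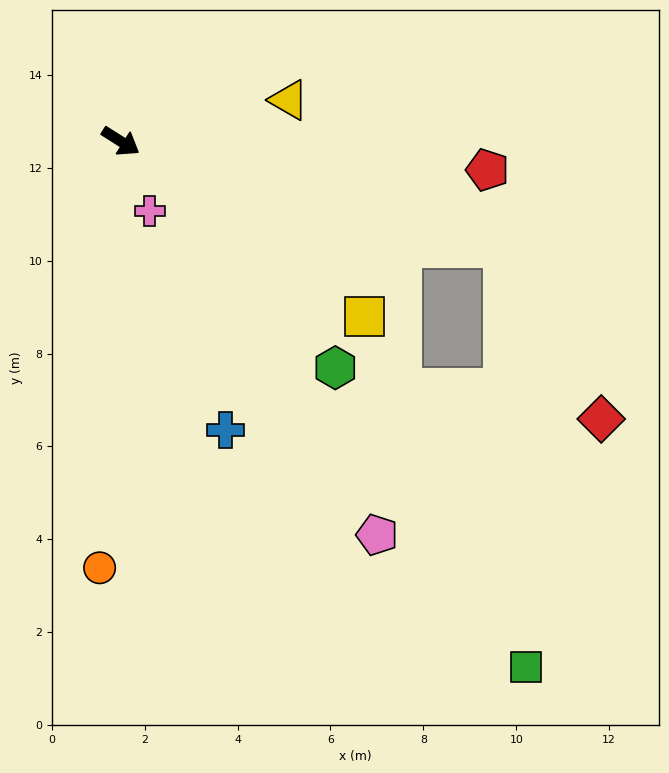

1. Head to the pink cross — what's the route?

turn right 35°, forward 1.6 m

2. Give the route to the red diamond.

blocked — turn left 17°, forward 8.5 m, then turn right 45°, forward 4.2 m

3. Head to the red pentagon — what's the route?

turn left 28°, forward 7.9 m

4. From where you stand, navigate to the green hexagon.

turn right 14°, forward 6.7 m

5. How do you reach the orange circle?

turn right 61°, forward 9.2 m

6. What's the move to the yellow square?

turn right 4°, forward 6.5 m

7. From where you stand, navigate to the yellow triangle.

turn left 46°, forward 3.7 m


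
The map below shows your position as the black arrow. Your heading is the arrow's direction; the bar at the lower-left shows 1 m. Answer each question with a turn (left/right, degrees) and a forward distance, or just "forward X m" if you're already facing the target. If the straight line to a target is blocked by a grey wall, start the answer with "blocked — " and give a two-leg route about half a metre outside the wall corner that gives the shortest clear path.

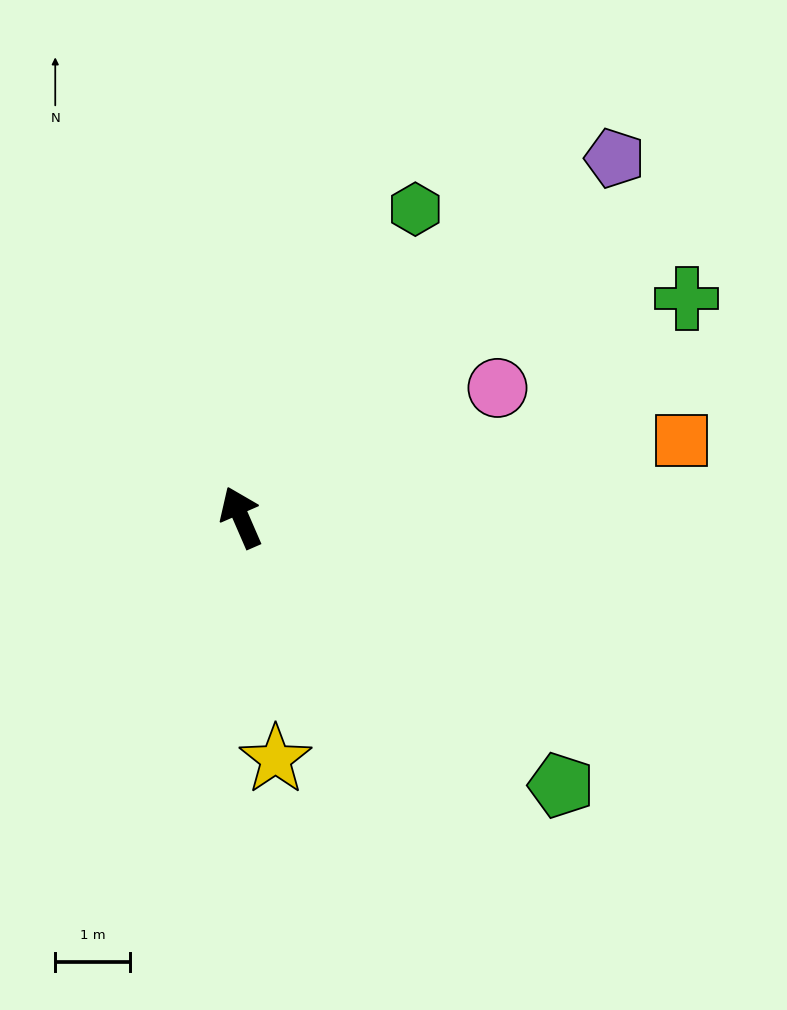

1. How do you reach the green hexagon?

turn right 53°, forward 4.8 m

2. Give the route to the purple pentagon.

turn right 70°, forward 7.0 m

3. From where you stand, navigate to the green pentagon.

turn right 153°, forward 5.6 m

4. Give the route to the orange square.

turn right 104°, forward 6.0 m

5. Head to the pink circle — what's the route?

turn right 87°, forward 3.9 m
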